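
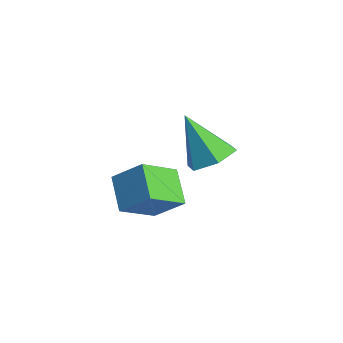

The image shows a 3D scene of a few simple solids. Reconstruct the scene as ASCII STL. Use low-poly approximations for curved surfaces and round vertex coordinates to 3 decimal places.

solid 
facet normal -0.824 0.320 0.467
outer loop
vertex -1.216 0.334 -1.184
vertex -1.249 1.568 -2.087
vertex -1.918 -0.282 -2.0
endloop
endfacet
facet normal 0.022 -0.807 0.590
outer loop
vertex -0.871 -0.688 -2.593
vertex -1.216 0.334 -1.184
vertex -1.918 -0.282 -2.0
endloop
endfacet
facet normal -0.824 0.320 0.467
outer loop
vertex -1.918 -0.282 -2.0
vertex -1.249 1.568 -2.087
vertex -1.951 0.952 -2.903
endloop
endfacet
facet normal -0.566 -0.497 -0.658
outer loop
vertex -1.951 0.952 -2.903
vertex -0.871 -0.688 -2.593
vertex -1.918 -0.282 -2.0
endloop
endfacet
facet normal 0.566 0.497 0.658
outer loop
vertex -1.216 0.334 -1.184
vertex -0.202 1.162 -2.68
vertex -1.249 1.568 -2.087
endloop
endfacet
facet normal 0.022 -0.807 0.590
outer loop
vertex -0.169 -0.072 -1.777
vertex -1.216 0.334 -1.184
vertex -0.871 -0.688 -2.593
endloop
endfacet
facet normal 0.566 0.497 0.658
outer loop
vertex -0.169 -0.072 -1.777
vertex -0.202 1.162 -2.68
vertex -1.216 0.334 -1.184
endloop
endfacet
facet normal -0.022 0.807 -0.590
outer loop
vertex -1.249 1.568 -2.087
vertex -0.202 1.162 -2.68
vertex -1.951 0.952 -2.903
endloop
endfacet
facet normal -0.566 -0.497 -0.658
outer loop
vertex -0.904 0.546 -3.496
vertex -0.871 -0.688 -2.593
vertex -1.951 0.952 -2.903
endloop
endfacet
facet normal -0.022 0.807 -0.590
outer loop
vertex -1.951 0.952 -2.903
vertex -0.202 1.162 -2.68
vertex -0.904 0.546 -3.496
endloop
endfacet
facet normal 0.824 -0.320 -0.467
outer loop
vertex -0.904 0.546 -3.496
vertex -0.169 -0.072 -1.777
vertex -0.871 -0.688 -2.593
endloop
endfacet
facet normal 0.824 -0.320 -0.467
outer loop
vertex -0.202 1.162 -2.68
vertex -0.169 -0.072 -1.777
vertex -0.904 0.546 -3.496
endloop
endfacet
facet normal 0.547 0.183 -0.817
outer loop
vertex -1.395 3.18 -2.69
vertex -2.116 3.458 -3.111
vertex -1.625 4.028 -2.654
endloop
endfacet
facet normal 0.525 0.106 0.845
outer loop
vertex -1.395 3.18 -2.69
vertex -1.625 4.028 -2.654
vertex -3.124 3.122 -1.609
endloop
endfacet
facet normal 0.548 0.183 -0.817
outer loop
vertex -1.625 4.028 -2.654
vertex -2.116 3.458 -3.111
vertex -2.346 4.307 -3.075
endloop
endfacet
facet normal -0.051 0.790 0.611
outer loop
vertex -1.625 4.028 -2.654
vertex -2.346 4.307 -3.075
vertex -3.124 3.122 -1.609
endloop
endfacet
facet normal 0.548 0.183 -0.817
outer loop
vertex -2.346 4.307 -3.075
vertex -2.116 3.458 -3.111
vertex -2.837 3.737 -3.532
endloop
endfacet
facet normal -0.786 0.614 0.079
outer loop
vertex -2.346 4.307 -3.075
vertex -2.837 3.737 -3.532
vertex -3.124 3.122 -1.609
endloop
endfacet
facet normal 0.548 0.183 -0.817
outer loop
vertex -2.837 3.737 -3.532
vertex -2.116 3.458 -3.111
vertex -2.607 2.888 -3.568
endloop
endfacet
facet normal -0.944 -0.246 -0.220
outer loop
vertex -2.837 3.737 -3.532
vertex -2.607 2.888 -3.568
vertex -3.124 3.122 -1.609
endloop
endfacet
facet normal 0.547 0.183 -0.817
outer loop
vertex -2.607 2.888 -3.568
vertex -2.116 3.458 -3.111
vertex -1.886 2.61 -3.147
endloop
endfacet
facet normal -0.367 -0.930 0.014
outer loop
vertex -2.607 2.888 -3.568
vertex -1.886 2.61 -3.147
vertex -3.124 3.122 -1.609
endloop
endfacet
facet normal 0.547 0.183 -0.817
outer loop
vertex -1.886 2.61 -3.147
vertex -2.116 3.458 -3.111
vertex -1.395 3.18 -2.69
endloop
endfacet
facet normal 0.367 -0.753 0.546
outer loop
vertex -1.886 2.61 -3.147
vertex -1.395 3.18 -2.69
vertex -3.124 3.122 -1.609
endloop
endfacet

endsolid


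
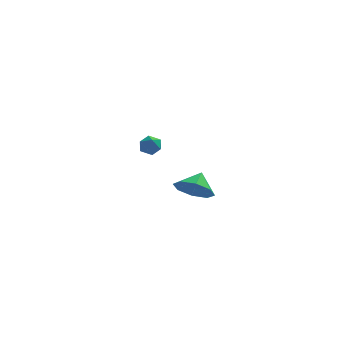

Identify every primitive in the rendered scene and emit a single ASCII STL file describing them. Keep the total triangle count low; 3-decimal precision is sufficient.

solid 
facet normal -0.291 0.903 -0.317
outer loop
vertex -2.966 3.833 -4.076
vertex -3.33 3.895 -3.565
vertex -2.731 4.093 -3.551
endloop
endfacet
facet normal 0.370 0.756 -0.540
outer loop
vertex -2.966 3.833 -4.076
vertex -2.731 4.093 -3.551
vertex -2.383 3.685 -3.884
endloop
endfacet
facet normal 0.345 0.156 -0.926
outer loop
vertex -2.966 3.833 -4.076
vertex -2.383 3.685 -3.884
vertex -2.767 3.235 -4.103
endloop
endfacet
facet normal -0.332 -0.068 -0.941
outer loop
vertex -2.966 3.833 -4.076
vertex -2.767 3.235 -4.103
vertex -3.352 3.365 -3.906
endloop
endfacet
facet normal -0.726 0.393 -0.565
outer loop
vertex -2.966 3.833 -4.076
vertex -3.352 3.365 -3.906
vertex -3.33 3.895 -3.565
endloop
endfacet
facet normal 0.775 0.631 0.036
outer loop
vertex -2.383 3.685 -3.884
vertex -2.731 4.093 -3.551
vertex -2.388 3.655 -3.254
endloop
endfacet
facet normal -0.296 0.869 0.396
outer loop
vertex -2.731 4.093 -3.551
vertex -3.33 3.895 -3.565
vertex -2.973 3.785 -3.057
endloop
endfacet
facet normal -0.999 0.045 -0.006
outer loop
vertex -3.33 3.895 -3.565
vertex -3.352 3.365 -3.906
vertex -3.357 3.335 -3.276
endloop
endfacet
facet normal -0.363 -0.701 -0.614
outer loop
vertex -3.352 3.365 -3.906
vertex -2.767 3.235 -4.103
vertex -3.009 2.927 -3.609
endloop
endfacet
facet normal 0.733 -0.339 -0.589
outer loop
vertex -2.767 3.235 -4.103
vertex -2.383 3.685 -3.884
vertex -2.41 3.125 -3.595
endloop
endfacet
facet normal 0.332 0.068 0.941
outer loop
vertex -2.774 3.187 -3.084
vertex -2.388 3.655 -3.254
vertex -2.973 3.785 -3.057
endloop
endfacet
facet normal -0.345 -0.156 0.926
outer loop
vertex -2.774 3.187 -3.084
vertex -2.973 3.785 -3.057
vertex -3.357 3.335 -3.276
endloop
endfacet
facet normal -0.370 -0.756 0.540
outer loop
vertex -2.774 3.187 -3.084
vertex -3.357 3.335 -3.276
vertex -3.009 2.927 -3.609
endloop
endfacet
facet normal 0.291 -0.903 0.317
outer loop
vertex -2.774 3.187 -3.084
vertex -3.009 2.927 -3.609
vertex -2.41 3.125 -3.595
endloop
endfacet
facet normal 0.726 -0.393 0.565
outer loop
vertex -2.774 3.187 -3.084
vertex -2.41 3.125 -3.595
vertex -2.388 3.655 -3.254
endloop
endfacet
facet normal 0.363 0.701 0.614
outer loop
vertex -2.973 3.785 -3.057
vertex -2.388 3.655 -3.254
vertex -2.731 4.093 -3.551
endloop
endfacet
facet normal -0.733 0.339 0.589
outer loop
vertex -3.357 3.335 -3.276
vertex -2.973 3.785 -3.057
vertex -3.33 3.895 -3.565
endloop
endfacet
facet normal -0.775 -0.631 -0.036
outer loop
vertex -3.009 2.927 -3.609
vertex -3.357 3.335 -3.276
vertex -3.352 3.365 -3.906
endloop
endfacet
facet normal 0.296 -0.869 -0.396
outer loop
vertex -2.41 3.125 -3.595
vertex -3.009 2.927 -3.609
vertex -2.767 3.235 -4.103
endloop
endfacet
facet normal 0.999 -0.045 0.006
outer loop
vertex -2.388 3.655 -3.254
vertex -2.41 3.125 -3.595
vertex -2.383 3.685 -3.884
endloop
endfacet
facet normal -0.284 -0.697 -0.659
outer loop
vertex 0.216 -3.468 -3.323
vertex -0.528 -2.897 -3.606
vertex 0.404 -3.011 -3.887
endloop
endfacet
facet normal 0.897 0.146 0.417
outer loop
vertex 0.216 -3.468 -3.323
vertex 0.404 -3.011 -3.887
vertex -0.212 -2.123 -2.874
endloop
endfacet
facet normal -0.284 -0.696 -0.659
outer loop
vertex 0.404 -3.011 -3.887
vertex -0.528 -2.897 -3.606
vertex 0.046 -2.487 -4.286
endloop
endfacet
facet normal 0.824 0.566 0.005
outer loop
vertex 0.404 -3.011 -3.887
vertex 0.046 -2.487 -4.286
vertex -0.212 -2.123 -2.874
endloop
endfacet
facet normal -0.284 -0.696 -0.659
outer loop
vertex 0.046 -2.487 -4.286
vertex -0.528 -2.897 -3.606
vertex -0.648 -2.203 -4.287
endloop
endfacet
facet normal 0.374 0.912 -0.167
outer loop
vertex 0.046 -2.487 -4.286
vertex -0.648 -2.203 -4.287
vertex -0.212 -2.123 -2.874
endloop
endfacet
facet normal -0.284 -0.696 -0.659
outer loop
vertex -0.648 -2.203 -4.287
vertex -0.528 -2.897 -3.606
vertex -1.272 -2.325 -3.889
endloop
endfacet
facet normal -0.190 0.982 0.003
outer loop
vertex -0.648 -2.203 -4.287
vertex -1.272 -2.325 -3.889
vertex -0.212 -2.123 -2.874
endloop
endfacet
facet normal -0.285 -0.697 -0.658
outer loop
vertex -1.272 -2.325 -3.889
vertex -0.528 -2.897 -3.606
vertex -1.46 -2.782 -3.324
endloop
endfacet
facet normal -0.537 0.734 0.415
outer loop
vertex -1.272 -2.325 -3.889
vertex -1.46 -2.782 -3.324
vertex -0.212 -2.123 -2.874
endloop
endfacet
facet normal -0.285 -0.696 -0.659
outer loop
vertex -1.46 -2.782 -3.324
vertex -0.528 -2.897 -3.606
vertex -1.102 -3.306 -2.925
endloop
endfacet
facet normal -0.464 0.314 0.828
outer loop
vertex -1.46 -2.782 -3.324
vertex -1.102 -3.306 -2.925
vertex -0.212 -2.123 -2.874
endloop
endfacet
facet normal -0.284 -0.697 -0.658
outer loop
vertex -1.102 -3.306 -2.925
vertex -0.528 -2.897 -3.606
vertex -0.407 -3.59 -2.924
endloop
endfacet
facet normal -0.015 -0.032 0.999
outer loop
vertex -1.102 -3.306 -2.925
vertex -0.407 -3.59 -2.924
vertex -0.212 -2.123 -2.874
endloop
endfacet
facet normal -0.285 -0.697 -0.658
outer loop
vertex -0.407 -3.59 -2.924
vertex -0.528 -2.897 -3.606
vertex 0.216 -3.468 -3.323
endloop
endfacet
facet normal 0.551 -0.101 0.829
outer loop
vertex -0.407 -3.59 -2.924
vertex 0.216 -3.468 -3.323
vertex -0.212 -2.123 -2.874
endloop
endfacet

endsolid


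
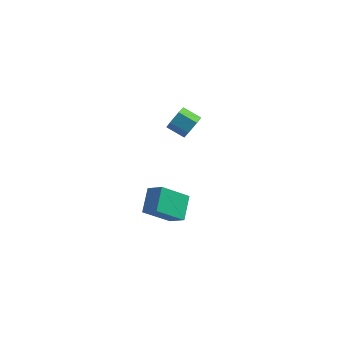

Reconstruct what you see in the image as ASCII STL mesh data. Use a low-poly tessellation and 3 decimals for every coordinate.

solid 
facet normal -0.798 0.272 -0.538
outer loop
vertex -0.125 -3.644 -2.769
vertex 1.101 -2.609 -4.063
vertex 0.038 -4.99 -3.692
endloop
endfacet
facet normal -0.595 -0.502 0.628
outer loop
vertex 0.979 -5.311 -3.057
vertex -0.125 -3.644 -2.769
vertex 0.038 -4.99 -3.692
endloop
endfacet
facet normal -0.798 0.272 -0.538
outer loop
vertex 0.038 -4.99 -3.692
vertex 1.101 -2.609 -4.063
vertex 1.263 -3.955 -4.985
endloop
endfacet
facet normal 0.100 -0.821 -0.563
outer loop
vertex 1.263 -3.955 -4.985
vertex 0.979 -5.311 -3.057
vertex 0.038 -4.99 -3.692
endloop
endfacet
facet normal -0.099 0.821 0.562
outer loop
vertex -0.125 -3.644 -2.769
vertex 2.042 -2.93 -3.428
vertex 1.101 -2.609 -4.063
endloop
endfacet
facet normal -0.594 -0.502 0.629
outer loop
vertex 0.817 -3.965 -2.135
vertex -0.125 -3.644 -2.769
vertex 0.979 -5.311 -3.057
endloop
endfacet
facet normal -0.099 0.821 0.563
outer loop
vertex 0.817 -3.965 -2.135
vertex 2.042 -2.93 -3.428
vertex -0.125 -3.644 -2.769
endloop
endfacet
facet normal 0.595 0.502 -0.628
outer loop
vertex 1.101 -2.609 -4.063
vertex 2.042 -2.93 -3.428
vertex 1.263 -3.955 -4.985
endloop
endfacet
facet normal 0.099 -0.821 -0.563
outer loop
vertex 2.205 -4.276 -4.351
vertex 0.979 -5.311 -3.057
vertex 1.263 -3.955 -4.985
endloop
endfacet
facet normal 0.594 0.503 -0.628
outer loop
vertex 1.263 -3.955 -4.985
vertex 2.042 -2.93 -3.428
vertex 2.205 -4.276 -4.351
endloop
endfacet
facet normal 0.798 -0.272 0.538
outer loop
vertex 2.205 -4.276 -4.351
vertex 0.817 -3.965 -2.135
vertex 0.979 -5.311 -3.057
endloop
endfacet
facet normal 0.798 -0.272 0.538
outer loop
vertex 2.042 -2.93 -3.428
vertex 0.817 -3.965 -2.135
vertex 2.205 -4.276 -4.351
endloop
endfacet
facet normal 0.896 -0.088 -0.436
outer loop
vertex 0.511 2.896 -1.905
vertex 0.184 3.185 -2.635
vertex 0.512 3.73 -2.071
endloop
endfacet
facet normal 0.445 0.174 0.879
outer loop
vertex 0.511 2.896 -1.905
vertex 0.512 3.73 -2.071
vertex -0.617 3.007 -1.356
endloop
endfacet
facet normal 0.445 0.173 0.878
outer loop
vertex -0.617 3.007 -1.356
vertex 0.512 3.73 -2.071
vertex -0.616 3.84 -1.521
endloop
endfacet
facet normal -0.896 0.087 0.436
outer loop
vertex -0.617 3.007 -1.356
vertex -0.616 3.84 -1.521
vertex -0.944 3.295 -2.085
endloop
endfacet
facet normal 0.896 -0.087 -0.436
outer loop
vertex 0.512 3.73 -2.071
vertex 0.184 3.185 -2.635
vertex 0.185 4.019 -2.8
endloop
endfacet
facet normal 0.223 0.936 0.271
outer loop
vertex 0.512 3.73 -2.071
vertex 0.185 4.019 -2.8
vertex -0.616 3.84 -1.521
endloop
endfacet
facet normal 0.223 0.936 0.271
outer loop
vertex -0.616 3.84 -1.521
vertex 0.185 4.019 -2.8
vertex -0.943 4.129 -2.251
endloop
endfacet
facet normal -0.896 0.088 0.436
outer loop
vertex -0.616 3.84 -1.521
vertex -0.943 4.129 -2.251
vertex -0.944 3.295 -2.085
endloop
endfacet
facet normal 0.896 -0.087 -0.436
outer loop
vertex 0.185 4.019 -2.8
vertex 0.184 3.185 -2.635
vertex -0.143 3.473 -3.364
endloop
endfacet
facet normal -0.222 0.762 -0.609
outer loop
vertex 0.185 4.019 -2.8
vertex -0.143 3.473 -3.364
vertex -0.943 4.129 -2.251
endloop
endfacet
facet normal -0.221 0.762 -0.608
outer loop
vertex -0.943 4.129 -2.251
vertex -0.143 3.473 -3.364
vertex -1.271 3.584 -2.815
endloop
endfacet
facet normal -0.896 0.088 0.436
outer loop
vertex -0.943 4.129 -2.251
vertex -1.271 3.584 -2.815
vertex -0.944 3.295 -2.085
endloop
endfacet
facet normal 0.896 -0.087 -0.436
outer loop
vertex -0.143 3.473 -3.364
vertex 0.184 3.185 -2.635
vertex -0.144 2.64 -3.199
endloop
endfacet
facet normal -0.445 -0.174 -0.879
outer loop
vertex -0.143 3.473 -3.364
vertex -0.144 2.64 -3.199
vertex -1.271 3.584 -2.815
endloop
endfacet
facet normal -0.445 -0.174 -0.878
outer loop
vertex -1.271 3.584 -2.815
vertex -0.144 2.64 -3.199
vertex -1.272 2.75 -2.649
endloop
endfacet
facet normal -0.896 0.088 0.436
outer loop
vertex -1.271 3.584 -2.815
vertex -1.272 2.75 -2.649
vertex -0.944 3.295 -2.085
endloop
endfacet
facet normal 0.896 -0.088 -0.436
outer loop
vertex -0.144 2.64 -3.199
vertex 0.184 3.185 -2.635
vertex 0.183 2.351 -2.469
endloop
endfacet
facet normal -0.223 -0.936 -0.271
outer loop
vertex -0.144 2.64 -3.199
vertex 0.183 2.351 -2.469
vertex -1.272 2.75 -2.649
endloop
endfacet
facet normal -0.223 -0.936 -0.271
outer loop
vertex -1.272 2.75 -2.649
vertex 0.183 2.351 -2.469
vertex -0.945 2.461 -1.92
endloop
endfacet
facet normal -0.896 0.087 0.436
outer loop
vertex -1.272 2.75 -2.649
vertex -0.945 2.461 -1.92
vertex -0.944 3.295 -2.085
endloop
endfacet
facet normal 0.896 -0.088 -0.436
outer loop
vertex 0.183 2.351 -2.469
vertex 0.184 3.185 -2.635
vertex 0.511 2.896 -1.905
endloop
endfacet
facet normal 0.222 -0.762 0.608
outer loop
vertex 0.183 2.351 -2.469
vertex 0.511 2.896 -1.905
vertex -0.945 2.461 -1.92
endloop
endfacet
facet normal 0.221 -0.762 0.609
outer loop
vertex -0.945 2.461 -1.92
vertex 0.511 2.896 -1.905
vertex -0.617 3.007 -1.356
endloop
endfacet
facet normal -0.896 0.087 0.436
outer loop
vertex -0.945 2.461 -1.92
vertex -0.617 3.007 -1.356
vertex -0.944 3.295 -2.085
endloop
endfacet

endsolid


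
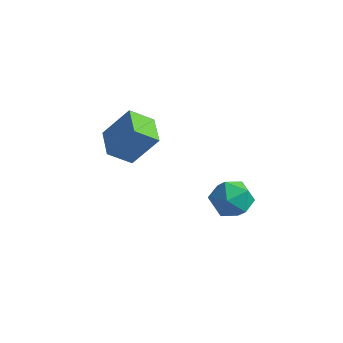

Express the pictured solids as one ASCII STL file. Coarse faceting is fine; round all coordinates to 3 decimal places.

solid 
facet normal -0.535 -0.598 0.597
outer loop
vertex 0.35 0.467 0.945
vertex -0.442 1.35 1.12
vertex -0.414 0.008 -0.199
endloop
endfacet
facet normal 0.661 -0.736 -0.146
outer loop
vertex 0.142 0.63 -0.82
vertex 0.35 0.467 0.945
vertex -0.414 0.008 -0.199
endloop
endfacet
facet normal -0.535 -0.598 0.597
outer loop
vertex -0.414 0.008 -0.199
vertex -0.442 1.35 1.12
vertex -1.207 0.892 -0.024
endloop
endfacet
facet normal -0.527 -0.317 -0.789
outer loop
vertex -1.207 0.892 -0.024
vertex 0.142 0.63 -0.82
vertex -0.414 0.008 -0.199
endloop
endfacet
facet normal 0.527 0.316 0.789
outer loop
vertex 0.35 0.467 0.945
vertex 0.114 1.972 0.499
vertex -0.442 1.35 1.12
endloop
endfacet
facet normal 0.660 -0.737 -0.146
outer loop
vertex 0.907 1.088 0.324
vertex 0.35 0.467 0.945
vertex 0.142 0.63 -0.82
endloop
endfacet
facet normal 0.527 0.316 0.789
outer loop
vertex 0.907 1.088 0.324
vertex 0.114 1.972 0.499
vertex 0.35 0.467 0.945
endloop
endfacet
facet normal -0.660 0.737 0.147
outer loop
vertex -0.442 1.35 1.12
vertex 0.114 1.972 0.499
vertex -1.207 0.892 -0.024
endloop
endfacet
facet normal -0.527 -0.316 -0.789
outer loop
vertex -0.65 1.513 -0.645
vertex 0.142 0.63 -0.82
vertex -1.207 0.892 -0.024
endloop
endfacet
facet normal -0.660 0.737 0.145
outer loop
vertex -1.207 0.892 -0.024
vertex 0.114 1.972 0.499
vertex -0.65 1.513 -0.645
endloop
endfacet
facet normal 0.535 0.598 -0.597
outer loop
vertex -0.65 1.513 -0.645
vertex 0.907 1.088 0.324
vertex 0.142 0.63 -0.82
endloop
endfacet
facet normal 0.535 0.598 -0.597
outer loop
vertex 0.114 1.972 0.499
vertex 0.907 1.088 0.324
vertex -0.65 1.513 -0.645
endloop
endfacet
facet normal -0.507 0.860 0.060
outer loop
vertex 1.987 4.176 -4.102
vertex 1.457 3.822 -3.505
vertex 2.184 4.233 -3.253
endloop
endfacet
facet normal 0.177 0.978 -0.107
outer loop
vertex 1.987 4.176 -4.102
vertex 2.184 4.233 -3.253
vertex 2.81 4.056 -3.836
endloop
endfacet
facet normal 0.321 0.626 -0.711
outer loop
vertex 1.987 4.176 -4.102
vertex 2.81 4.056 -3.836
vertex 2.468 3.536 -4.448
endloop
endfacet
facet normal -0.274 0.290 -0.917
outer loop
vertex 1.987 4.176 -4.102
vertex 2.468 3.536 -4.448
vertex 1.632 3.392 -4.244
endloop
endfacet
facet normal -0.786 0.435 -0.439
outer loop
vertex 1.987 4.176 -4.102
vertex 1.632 3.392 -4.244
vertex 1.457 3.822 -3.505
endloop
endfacet
facet normal 0.582 0.701 0.412
outer loop
vertex 2.81 4.056 -3.836
vertex 2.184 4.233 -3.253
vertex 2.788 3.628 -3.076
endloop
endfacet
facet normal -0.524 0.509 0.682
outer loop
vertex 2.184 4.233 -3.253
vertex 1.457 3.822 -3.505
vertex 1.952 3.484 -2.872
endloop
endfacet
facet normal -0.976 -0.177 -0.128
outer loop
vertex 1.457 3.822 -3.505
vertex 1.632 3.392 -4.244
vertex 1.61 2.964 -3.484
endloop
endfacet
facet normal -0.149 -0.411 -0.899
outer loop
vertex 1.632 3.392 -4.244
vertex 2.468 3.536 -4.448
vertex 2.236 2.787 -4.067
endloop
endfacet
facet normal 0.814 0.131 -0.566
outer loop
vertex 2.468 3.536 -4.448
vertex 2.81 4.056 -3.836
vertex 2.963 3.198 -3.815
endloop
endfacet
facet normal 0.274 -0.290 0.917
outer loop
vertex 2.433 2.844 -3.218
vertex 2.788 3.628 -3.076
vertex 1.952 3.484 -2.872
endloop
endfacet
facet normal -0.321 -0.626 0.711
outer loop
vertex 2.433 2.844 -3.218
vertex 1.952 3.484 -2.872
vertex 1.61 2.964 -3.484
endloop
endfacet
facet normal -0.177 -0.978 0.107
outer loop
vertex 2.433 2.844 -3.218
vertex 1.61 2.964 -3.484
vertex 2.236 2.787 -4.067
endloop
endfacet
facet normal 0.507 -0.860 -0.060
outer loop
vertex 2.433 2.844 -3.218
vertex 2.236 2.787 -4.067
vertex 2.963 3.198 -3.815
endloop
endfacet
facet normal 0.786 -0.435 0.439
outer loop
vertex 2.433 2.844 -3.218
vertex 2.963 3.198 -3.815
vertex 2.788 3.628 -3.076
endloop
endfacet
facet normal 0.149 0.411 0.899
outer loop
vertex 1.952 3.484 -2.872
vertex 2.788 3.628 -3.076
vertex 2.184 4.233 -3.253
endloop
endfacet
facet normal -0.814 -0.131 0.566
outer loop
vertex 1.61 2.964 -3.484
vertex 1.952 3.484 -2.872
vertex 1.457 3.822 -3.505
endloop
endfacet
facet normal -0.582 -0.701 -0.412
outer loop
vertex 2.236 2.787 -4.067
vertex 1.61 2.964 -3.484
vertex 1.632 3.392 -4.244
endloop
endfacet
facet normal 0.524 -0.509 -0.682
outer loop
vertex 2.963 3.198 -3.815
vertex 2.236 2.787 -4.067
vertex 2.468 3.536 -4.448
endloop
endfacet
facet normal 0.976 0.177 0.128
outer loop
vertex 2.788 3.628 -3.076
vertex 2.963 3.198 -3.815
vertex 2.81 4.056 -3.836
endloop
endfacet

endsolid


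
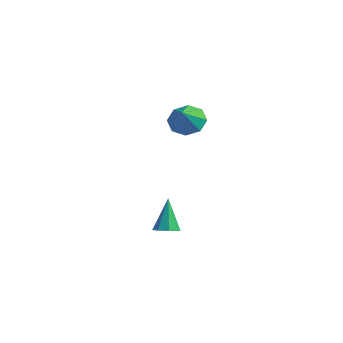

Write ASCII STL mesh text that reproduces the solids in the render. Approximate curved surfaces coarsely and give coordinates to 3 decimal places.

solid 
facet normal 0.281 -0.401 -0.872
outer loop
vertex 2.519 -1.464 -2.855
vertex 2.172 -1.179 -3.098
vertex 2.662 -1.118 -2.968
endloop
endfacet
facet normal 0.756 -0.101 0.647
outer loop
vertex 2.519 -1.464 -2.855
vertex 2.662 -1.118 -2.968
vertex 1.768 -0.601 -1.842
endloop
endfacet
facet normal 0.281 -0.402 -0.871
outer loop
vertex 2.662 -1.118 -2.968
vertex 2.172 -1.179 -3.098
vertex 2.518 -0.809 -3.157
endloop
endfacet
facet normal 0.754 0.561 0.342
outer loop
vertex 2.662 -1.118 -2.968
vertex 2.518 -0.809 -3.157
vertex 1.768 -0.601 -1.842
endloop
endfacet
facet normal 0.280 -0.401 -0.872
outer loop
vertex 2.518 -0.809 -3.157
vertex 2.172 -1.179 -3.098
vertex 2.172 -0.716 -3.311
endloop
endfacet
facet normal 0.261 0.965 -0.004
outer loop
vertex 2.518 -0.809 -3.157
vertex 2.172 -0.716 -3.311
vertex 1.768 -0.601 -1.842
endloop
endfacet
facet normal 0.280 -0.401 -0.872
outer loop
vertex 2.172 -0.716 -3.311
vertex 2.172 -1.179 -3.098
vertex 1.826 -0.894 -3.34
endloop
endfacet
facet normal -0.437 0.880 -0.189
outer loop
vertex 2.172 -0.716 -3.311
vertex 1.826 -0.894 -3.34
vertex 1.768 -0.601 -1.842
endloop
endfacet
facet normal 0.281 -0.400 -0.873
outer loop
vertex 1.826 -0.894 -3.34
vertex 2.172 -1.179 -3.098
vertex 1.683 -1.239 -3.228
endloop
endfacet
facet normal -0.930 0.352 -0.105
outer loop
vertex 1.826 -0.894 -3.34
vertex 1.683 -1.239 -3.228
vertex 1.768 -0.601 -1.842
endloop
endfacet
facet normal 0.281 -0.401 -0.872
outer loop
vertex 1.683 -1.239 -3.228
vertex 2.172 -1.179 -3.098
vertex 1.827 -1.549 -3.039
endloop
endfacet
facet normal -0.930 -0.310 0.200
outer loop
vertex 1.683 -1.239 -3.228
vertex 1.827 -1.549 -3.039
vertex 1.768 -0.601 -1.842
endloop
endfacet
facet normal 0.282 -0.402 -0.871
outer loop
vertex 1.827 -1.549 -3.039
vertex 2.172 -1.179 -3.098
vertex 2.173 -1.642 -2.884
endloop
endfacet
facet normal -0.437 -0.716 0.545
outer loop
vertex 1.827 -1.549 -3.039
vertex 2.173 -1.642 -2.884
vertex 1.768 -0.601 -1.842
endloop
endfacet
facet normal 0.280 -0.402 -0.872
outer loop
vertex 2.173 -1.642 -2.884
vertex 2.172 -1.179 -3.098
vertex 2.519 -1.464 -2.855
endloop
endfacet
facet normal 0.263 -0.630 0.731
outer loop
vertex 2.173 -1.642 -2.884
vertex 2.519 -1.464 -2.855
vertex 1.768 -0.601 -1.842
endloop
endfacet
facet normal -0.287 0.633 -0.719
outer loop
vertex -0.484 4.386 -0.46
vertex -1.167 3.995 -0.532
vertex -0.915 4.604 -0.096
endloop
endfacet
facet normal 0.692 0.218 0.689
outer loop
vertex -0.484 4.386 -0.46
vertex -0.915 4.604 -0.096
vertex -0.853 3.305 0.252
endloop
endfacet
facet normal -0.286 0.633 -0.719
outer loop
vertex -0.915 4.604 -0.096
vertex -1.167 3.995 -0.532
vertex -1.494 4.465 0.012
endloop
endfacet
facet normal 0.116 0.262 0.958
outer loop
vertex -0.915 4.604 -0.096
vertex -1.494 4.465 0.012
vertex -0.853 3.305 0.252
endloop
endfacet
facet normal -0.288 0.632 -0.719
outer loop
vertex -1.494 4.465 0.012
vertex -1.167 3.995 -0.532
vertex -1.88 4.05 -0.198
endloop
endfacet
facet normal -0.433 -0.053 0.900
outer loop
vertex -1.494 4.465 0.012
vertex -1.88 4.05 -0.198
vertex -0.853 3.305 0.252
endloop
endfacet
facet normal -0.288 0.633 -0.719
outer loop
vertex -1.88 4.05 -0.198
vertex -1.167 3.995 -0.532
vertex -1.849 3.603 -0.604
endloop
endfacet
facet normal -0.635 -0.543 0.550
outer loop
vertex -1.88 4.05 -0.198
vertex -1.849 3.603 -0.604
vertex -0.853 3.305 0.252
endloop
endfacet
facet normal -0.288 0.633 -0.718
outer loop
vertex -1.849 3.603 -0.604
vertex -1.167 3.995 -0.532
vertex -1.418 3.386 -0.968
endloop
endfacet
facet normal -0.371 -0.922 0.111
outer loop
vertex -1.849 3.603 -0.604
vertex -1.418 3.386 -0.968
vertex -0.853 3.305 0.252
endloop
endfacet
facet normal -0.287 0.633 -0.719
outer loop
vertex -1.418 3.386 -0.968
vertex -1.167 3.995 -0.532
vertex -0.84 3.525 -1.076
endloop
endfacet
facet normal 0.203 -0.966 -0.158
outer loop
vertex -1.418 3.386 -0.968
vertex -0.84 3.525 -1.076
vertex -0.853 3.305 0.252
endloop
endfacet
facet normal -0.287 0.633 -0.719
outer loop
vertex -0.84 3.525 -1.076
vertex -1.167 3.995 -0.532
vertex -0.453 3.939 -0.866
endloop
endfacet
facet normal 0.752 -0.652 -0.101
outer loop
vertex -0.84 3.525 -1.076
vertex -0.453 3.939 -0.866
vertex -0.853 3.305 0.252
endloop
endfacet
facet normal -0.287 0.633 -0.719
outer loop
vertex -0.453 3.939 -0.866
vertex -1.167 3.995 -0.532
vertex -0.484 4.386 -0.46
endloop
endfacet
facet normal 0.955 -0.161 0.250
outer loop
vertex -0.453 3.939 -0.866
vertex -0.484 4.386 -0.46
vertex -0.853 3.305 0.252
endloop
endfacet

endsolid


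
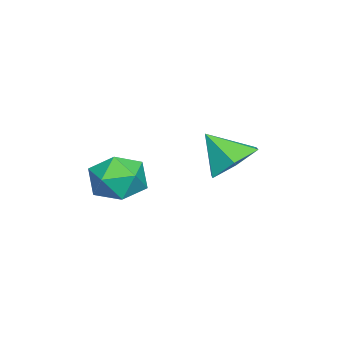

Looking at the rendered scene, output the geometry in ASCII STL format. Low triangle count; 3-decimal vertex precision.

solid 
facet normal 0.066 0.668 -0.741
outer loop
vertex -2.678 2.759 3.411
vertex -3.545 2.494 3.095
vertex -3.465 3.201 3.739
endloop
endfacet
facet normal 0.452 0.152 0.879
outer loop
vertex -2.678 2.759 3.411
vertex -3.465 3.201 3.739
vertex -3.635 1.586 4.105
endloop
endfacet
facet normal 0.066 0.668 -0.741
outer loop
vertex -3.465 3.201 3.739
vertex -3.545 2.494 3.095
vertex -4.331 2.936 3.423
endloop
endfacet
facet normal -0.397 0.242 0.885
outer loop
vertex -3.465 3.201 3.739
vertex -4.331 2.936 3.423
vertex -3.635 1.586 4.105
endloop
endfacet
facet normal 0.065 0.667 -0.742
outer loop
vertex -4.331 2.936 3.423
vertex -3.545 2.494 3.095
vertex -4.412 2.228 2.78
endloop
endfacet
facet normal -0.883 -0.256 0.394
outer loop
vertex -4.331 2.936 3.423
vertex -4.412 2.228 2.78
vertex -3.635 1.586 4.105
endloop
endfacet
facet normal 0.065 0.667 -0.742
outer loop
vertex -4.412 2.228 2.78
vertex -3.545 2.494 3.095
vertex -3.626 1.786 2.452
endloop
endfacet
facet normal -0.520 -0.847 -0.105
outer loop
vertex -4.412 2.228 2.78
vertex -3.626 1.786 2.452
vertex -3.635 1.586 4.105
endloop
endfacet
facet normal 0.067 0.667 -0.742
outer loop
vertex -3.626 1.786 2.452
vertex -3.545 2.494 3.095
vertex -2.759 2.051 2.768
endloop
endfacet
facet normal 0.327 -0.938 -0.112
outer loop
vertex -3.626 1.786 2.452
vertex -2.759 2.051 2.768
vertex -3.635 1.586 4.105
endloop
endfacet
facet normal 0.067 0.667 -0.742
outer loop
vertex -2.759 2.051 2.768
vertex -3.545 2.494 3.095
vertex -2.678 2.759 3.411
endloop
endfacet
facet normal 0.814 -0.439 0.381
outer loop
vertex -2.759 2.051 2.768
vertex -2.678 2.759 3.411
vertex -3.635 1.586 4.105
endloop
endfacet
facet normal -0.661 0.749 -0.047
outer loop
vertex -0.646 0.771 3.168
vertex -1.341 0.161 3.213
vertex -0.989 0.52 3.99
endloop
endfacet
facet normal -0.057 0.961 0.270
outer loop
vertex -0.646 0.771 3.168
vertex -0.989 0.52 3.99
vertex -0.075 0.606 3.877
endloop
endfacet
facet normal 0.481 0.856 -0.188
outer loop
vertex -0.646 0.771 3.168
vertex -0.075 0.606 3.877
vertex 0.139 0.3 3.03
endloop
endfacet
facet normal 0.209 0.579 -0.788
outer loop
vertex -0.646 0.771 3.168
vertex 0.139 0.3 3.03
vertex -0.644 0.025 2.62
endloop
endfacet
facet normal -0.496 0.513 -0.701
outer loop
vertex -0.646 0.771 3.168
vertex -0.644 0.025 2.62
vertex -1.341 0.161 3.213
endloop
endfacet
facet normal 0.052 0.544 0.838
outer loop
vertex -0.075 0.606 3.877
vertex -0.989 0.52 3.99
vertex -0.416 -0.105 4.36
endloop
endfacet
facet normal -0.924 0.201 0.326
outer loop
vertex -0.989 0.52 3.99
vertex -1.341 0.161 3.213
vertex -1.199 -0.38 3.95
endloop
endfacet
facet normal -0.658 -0.181 -0.731
outer loop
vertex -1.341 0.161 3.213
vertex -0.644 0.025 2.62
vertex -0.985 -0.686 3.103
endloop
endfacet
facet normal 0.483 -0.074 -0.873
outer loop
vertex -0.644 0.025 2.62
vertex 0.139 0.3 3.03
vertex -0.071 -0.6 2.99
endloop
endfacet
facet normal 0.922 0.375 0.098
outer loop
vertex 0.139 0.3 3.03
vertex -0.075 0.606 3.877
vertex 0.281 -0.241 3.767
endloop
endfacet
facet normal -0.209 -0.579 0.788
outer loop
vertex -0.414 -0.851 3.812
vertex -0.416 -0.105 4.36
vertex -1.199 -0.38 3.95
endloop
endfacet
facet normal -0.481 -0.856 0.188
outer loop
vertex -0.414 -0.851 3.812
vertex -1.199 -0.38 3.95
vertex -0.985 -0.686 3.103
endloop
endfacet
facet normal 0.057 -0.961 -0.270
outer loop
vertex -0.414 -0.851 3.812
vertex -0.985 -0.686 3.103
vertex -0.071 -0.6 2.99
endloop
endfacet
facet normal 0.661 -0.749 0.047
outer loop
vertex -0.414 -0.851 3.812
vertex -0.071 -0.6 2.99
vertex 0.281 -0.241 3.767
endloop
endfacet
facet normal 0.496 -0.513 0.701
outer loop
vertex -0.414 -0.851 3.812
vertex 0.281 -0.241 3.767
vertex -0.416 -0.105 4.36
endloop
endfacet
facet normal -0.483 0.074 0.873
outer loop
vertex -1.199 -0.38 3.95
vertex -0.416 -0.105 4.36
vertex -0.989 0.52 3.99
endloop
endfacet
facet normal -0.922 -0.375 -0.098
outer loop
vertex -0.985 -0.686 3.103
vertex -1.199 -0.38 3.95
vertex -1.341 0.161 3.213
endloop
endfacet
facet normal -0.052 -0.544 -0.838
outer loop
vertex -0.071 -0.6 2.99
vertex -0.985 -0.686 3.103
vertex -0.644 0.025 2.62
endloop
endfacet
facet normal 0.924 -0.201 -0.326
outer loop
vertex 0.281 -0.241 3.767
vertex -0.071 -0.6 2.99
vertex 0.139 0.3 3.03
endloop
endfacet
facet normal 0.658 0.181 0.731
outer loop
vertex -0.416 -0.105 4.36
vertex 0.281 -0.241 3.767
vertex -0.075 0.606 3.877
endloop
endfacet

endsolid


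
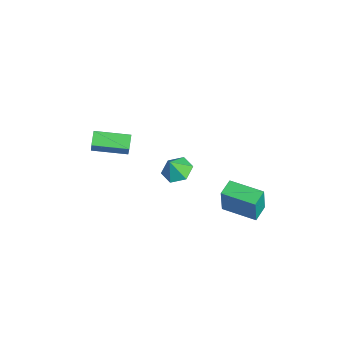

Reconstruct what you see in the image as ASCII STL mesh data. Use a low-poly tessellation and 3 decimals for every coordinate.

solid 
facet normal -0.770 0.308 0.560
outer loop
vertex -2.042 -4.423 4.805
vertex -1.433 -2.499 4.585
vertex -3.023 -4.276 3.375
endloop
endfacet
facet normal -0.299 -0.948 0.108
outer loop
vertex -2.307 -4.561 2.855
vertex -2.042 -4.423 4.805
vertex -3.023 -4.276 3.375
endloop
endfacet
facet normal -0.769 0.307 0.560
outer loop
vertex -3.023 -4.276 3.375
vertex -1.433 -2.499 4.585
vertex -2.414 -2.351 3.156
endloop
endfacet
facet normal -0.563 0.085 -0.822
outer loop
vertex -2.414 -2.351 3.156
vertex -2.307 -4.561 2.855
vertex -3.023 -4.276 3.375
endloop
endfacet
facet normal 0.563 -0.084 0.822
outer loop
vertex -2.042 -4.423 4.805
vertex -0.717 -2.784 4.065
vertex -1.433 -2.499 4.585
endloop
endfacet
facet normal -0.300 -0.948 0.108
outer loop
vertex -1.326 -4.709 4.284
vertex -2.042 -4.423 4.805
vertex -2.307 -4.561 2.855
endloop
endfacet
facet normal 0.564 -0.085 0.822
outer loop
vertex -1.326 -4.709 4.284
vertex -0.717 -2.784 4.065
vertex -2.042 -4.423 4.805
endloop
endfacet
facet normal 0.299 0.948 -0.107
outer loop
vertex -1.433 -2.499 4.585
vertex -0.717 -2.784 4.065
vertex -2.414 -2.351 3.156
endloop
endfacet
facet normal -0.564 0.085 -0.821
outer loop
vertex -1.698 -2.637 2.635
vertex -2.307 -4.561 2.855
vertex -2.414 -2.351 3.156
endloop
endfacet
facet normal 0.300 0.948 -0.108
outer loop
vertex -2.414 -2.351 3.156
vertex -0.717 -2.784 4.065
vertex -1.698 -2.637 2.635
endloop
endfacet
facet normal 0.769 -0.308 -0.560
outer loop
vertex -1.698 -2.637 2.635
vertex -1.326 -4.709 4.284
vertex -2.307 -4.561 2.855
endloop
endfacet
facet normal 0.770 -0.307 -0.560
outer loop
vertex -0.717 -2.784 4.065
vertex -1.326 -4.709 4.284
vertex -1.698 -2.637 2.635
endloop
endfacet
facet normal -0.659 -0.752 0.022
outer loop
vertex 0.534 1.983 0.149
vertex -0.288 2.708 0.325
vertex 0.303 2.135 -1.559
endloop
endfacet
facet normal 0.740 -0.654 -0.158
outer loop
vertex 1.668 3.692 -1.605
vertex 0.534 1.983 0.149
vertex 0.303 2.135 -1.559
endloop
endfacet
facet normal -0.660 -0.751 0.022
outer loop
vertex 0.303 2.135 -1.559
vertex -0.288 2.708 0.325
vertex -0.518 2.861 -1.383
endloop
endfacet
facet normal -0.134 0.088 -0.987
outer loop
vertex -0.518 2.861 -1.383
vertex 1.668 3.692 -1.605
vertex 0.303 2.135 -1.559
endloop
endfacet
facet normal 0.134 -0.088 0.987
outer loop
vertex 0.534 1.983 0.149
vertex 1.077 4.265 0.279
vertex -0.288 2.708 0.325
endloop
endfacet
facet normal 0.740 -0.654 -0.158
outer loop
vertex 1.898 3.539 0.103
vertex 0.534 1.983 0.149
vertex 1.668 3.692 -1.605
endloop
endfacet
facet normal 0.134 -0.088 0.987
outer loop
vertex 1.898 3.539 0.103
vertex 1.077 4.265 0.279
vertex 0.534 1.983 0.149
endloop
endfacet
facet normal -0.740 0.654 0.158
outer loop
vertex -0.288 2.708 0.325
vertex 1.077 4.265 0.279
vertex -0.518 2.861 -1.383
endloop
endfacet
facet normal -0.134 0.088 -0.987
outer loop
vertex 0.846 4.417 -1.429
vertex 1.668 3.692 -1.605
vertex -0.518 2.861 -1.383
endloop
endfacet
facet normal -0.740 0.654 0.158
outer loop
vertex -0.518 2.861 -1.383
vertex 1.077 4.265 0.279
vertex 0.846 4.417 -1.429
endloop
endfacet
facet normal 0.659 0.752 -0.021
outer loop
vertex 0.846 4.417 -1.429
vertex 1.898 3.539 0.103
vertex 1.668 3.692 -1.605
endloop
endfacet
facet normal 0.660 0.751 -0.022
outer loop
vertex 1.077 4.265 0.279
vertex 1.898 3.539 0.103
vertex 0.846 4.417 -1.429
endloop
endfacet
facet normal -0.188 0.402 -0.896
outer loop
vertex -2.25 -0.165 -1.102
vertex -2.921 0.398 -0.708
vertex -2.012 0.701 -0.763
endloop
endfacet
facet normal 0.885 -0.359 0.296
outer loop
vertex -2.25 -0.165 -1.102
vertex -2.012 0.701 -0.763
vertex -2.699 -0.078 0.348
endloop
endfacet
facet normal -0.188 0.403 -0.896
outer loop
vertex -2.012 0.701 -0.763
vertex -2.921 0.398 -0.708
vertex -2.682 1.264 -0.369
endloop
endfacet
facet normal 0.673 0.342 0.656
outer loop
vertex -2.012 0.701 -0.763
vertex -2.682 1.264 -0.369
vertex -2.699 -0.078 0.348
endloop
endfacet
facet normal -0.189 0.403 -0.896
outer loop
vertex -2.682 1.264 -0.369
vertex -2.921 0.398 -0.708
vertex -3.592 0.96 -0.314
endloop
endfacet
facet normal -0.104 0.470 0.877
outer loop
vertex -2.682 1.264 -0.369
vertex -3.592 0.96 -0.314
vertex -2.699 -0.078 0.348
endloop
endfacet
facet normal -0.188 0.404 -0.895
outer loop
vertex -3.592 0.96 -0.314
vertex -2.921 0.398 -0.708
vertex -3.83 0.095 -0.654
endloop
endfacet
facet normal -0.668 -0.105 0.736
outer loop
vertex -3.592 0.96 -0.314
vertex -3.83 0.095 -0.654
vertex -2.699 -0.078 0.348
endloop
endfacet
facet normal -0.188 0.403 -0.896
outer loop
vertex -3.83 0.095 -0.654
vertex -2.921 0.398 -0.708
vertex -3.16 -0.468 -1.048
endloop
endfacet
facet normal -0.456 -0.806 0.376
outer loop
vertex -3.83 0.095 -0.654
vertex -3.16 -0.468 -1.048
vertex -2.699 -0.078 0.348
endloop
endfacet
facet normal -0.187 0.403 -0.896
outer loop
vertex -3.16 -0.468 -1.048
vertex -2.921 0.398 -0.708
vertex -2.25 -0.165 -1.102
endloop
endfacet
facet normal 0.320 -0.934 0.155
outer loop
vertex -3.16 -0.468 -1.048
vertex -2.25 -0.165 -1.102
vertex -2.699 -0.078 0.348
endloop
endfacet

endsolid


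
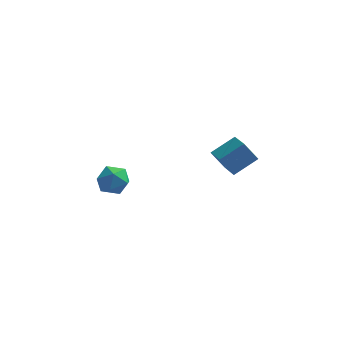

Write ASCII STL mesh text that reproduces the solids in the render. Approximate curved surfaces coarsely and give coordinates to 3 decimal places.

solid 
facet normal -0.693 -0.519 -0.501
outer loop
vertex 1.423 -1.805 2.95
vertex 0.92 -0.884 2.692
vertex 1.968 -1.738 2.126
endloop
endfacet
facet normal 0.465 -0.853 0.238
outer loop
vertex 2.8 -1.116 2.728
vertex 1.423 -1.805 2.95
vertex 1.968 -1.738 2.126
endloop
endfacet
facet normal -0.693 -0.518 -0.502
outer loop
vertex 1.968 -1.738 2.126
vertex 0.92 -0.884 2.692
vertex 1.466 -0.817 1.869
endloop
endfacet
facet normal 0.551 0.068 -0.832
outer loop
vertex 1.466 -0.817 1.869
vertex 2.8 -1.116 2.728
vertex 1.968 -1.738 2.126
endloop
endfacet
facet normal -0.551 -0.068 0.832
outer loop
vertex 1.423 -1.805 2.95
vertex 1.752 -0.262 3.294
vertex 0.92 -0.884 2.692
endloop
endfacet
facet normal 0.465 -0.852 0.239
outer loop
vertex 2.254 -1.183 3.551
vertex 1.423 -1.805 2.95
vertex 2.8 -1.116 2.728
endloop
endfacet
facet normal -0.551 -0.068 0.832
outer loop
vertex 2.254 -1.183 3.551
vertex 1.752 -0.262 3.294
vertex 1.423 -1.805 2.95
endloop
endfacet
facet normal -0.465 0.853 -0.239
outer loop
vertex 0.92 -0.884 2.692
vertex 1.752 -0.262 3.294
vertex 1.466 -0.817 1.869
endloop
endfacet
facet normal 0.551 0.068 -0.832
outer loop
vertex 2.297 -0.195 2.47
vertex 2.8 -1.116 2.728
vertex 1.466 -0.817 1.869
endloop
endfacet
facet normal -0.465 0.852 -0.239
outer loop
vertex 1.466 -0.817 1.869
vertex 1.752 -0.262 3.294
vertex 2.297 -0.195 2.47
endloop
endfacet
facet normal 0.692 0.519 0.502
outer loop
vertex 2.297 -0.195 2.47
vertex 2.254 -1.183 3.551
vertex 2.8 -1.116 2.728
endloop
endfacet
facet normal 0.694 0.518 0.501
outer loop
vertex 1.752 -0.262 3.294
vertex 2.254 -1.183 3.551
vertex 2.297 -0.195 2.47
endloop
endfacet
facet normal 0.126 0.113 0.985
outer loop
vertex -3.366 -0.214 0.911
vertex -2.926 -0.843 0.927
vertex -2.608 -0.155 0.807
endloop
endfacet
facet normal 0.033 0.745 0.667
outer loop
vertex -3.366 -0.214 0.911
vertex -2.608 -0.155 0.807
vertex -3.088 0.256 0.372
endloop
endfacet
facet normal -0.596 0.732 0.330
outer loop
vertex -3.366 -0.214 0.911
vertex -3.088 0.256 0.372
vertex -3.703 -0.178 0.223
endloop
endfacet
facet normal -0.892 0.092 0.442
outer loop
vertex -3.366 -0.214 0.911
vertex -3.703 -0.178 0.223
vertex -3.603 -0.858 0.566
endloop
endfacet
facet normal -0.445 -0.290 0.847
outer loop
vertex -3.366 -0.214 0.911
vertex -3.603 -0.858 0.566
vertex -2.926 -0.843 0.927
endloop
endfacet
facet normal 0.545 0.820 0.174
outer loop
vertex -3.088 0.256 0.372
vertex -2.608 -0.155 0.807
vertex -2.477 -0.082 0.054
endloop
endfacet
facet normal 0.696 -0.201 0.690
outer loop
vertex -2.608 -0.155 0.807
vertex -2.926 -0.843 0.927
vertex -2.377 -0.762 0.397
endloop
endfacet
facet normal -0.230 -0.854 0.466
outer loop
vertex -2.926 -0.843 0.927
vertex -3.603 -0.858 0.566
vertex -2.992 -1.196 0.248
endloop
endfacet
facet normal -0.953 -0.235 -0.189
outer loop
vertex -3.603 -0.858 0.566
vertex -3.703 -0.178 0.223
vertex -3.472 -0.785 -0.187
endloop
endfacet
facet normal -0.474 0.799 -0.369
outer loop
vertex -3.703 -0.178 0.223
vertex -3.088 0.256 0.372
vertex -3.154 -0.097 -0.307
endloop
endfacet
facet normal 0.892 -0.092 -0.442
outer loop
vertex -2.714 -0.726 -0.291
vertex -2.477 -0.082 0.054
vertex -2.377 -0.762 0.397
endloop
endfacet
facet normal 0.596 -0.732 -0.330
outer loop
vertex -2.714 -0.726 -0.291
vertex -2.377 -0.762 0.397
vertex -2.992 -1.196 0.248
endloop
endfacet
facet normal -0.033 -0.745 -0.667
outer loop
vertex -2.714 -0.726 -0.291
vertex -2.992 -1.196 0.248
vertex -3.472 -0.785 -0.187
endloop
endfacet
facet normal -0.126 -0.113 -0.985
outer loop
vertex -2.714 -0.726 -0.291
vertex -3.472 -0.785 -0.187
vertex -3.154 -0.097 -0.307
endloop
endfacet
facet normal 0.445 0.290 -0.847
outer loop
vertex -2.714 -0.726 -0.291
vertex -3.154 -0.097 -0.307
vertex -2.477 -0.082 0.054
endloop
endfacet
facet normal 0.953 0.235 0.189
outer loop
vertex -2.377 -0.762 0.397
vertex -2.477 -0.082 0.054
vertex -2.608 -0.155 0.807
endloop
endfacet
facet normal 0.474 -0.799 0.369
outer loop
vertex -2.992 -1.196 0.248
vertex -2.377 -0.762 0.397
vertex -2.926 -0.843 0.927
endloop
endfacet
facet normal -0.545 -0.820 -0.174
outer loop
vertex -3.472 -0.785 -0.187
vertex -2.992 -1.196 0.248
vertex -3.603 -0.858 0.566
endloop
endfacet
facet normal -0.696 0.201 -0.690
outer loop
vertex -3.154 -0.097 -0.307
vertex -3.472 -0.785 -0.187
vertex -3.703 -0.178 0.223
endloop
endfacet
facet normal 0.230 0.854 -0.466
outer loop
vertex -2.477 -0.082 0.054
vertex -3.154 -0.097 -0.307
vertex -3.088 0.256 0.372
endloop
endfacet

endsolid


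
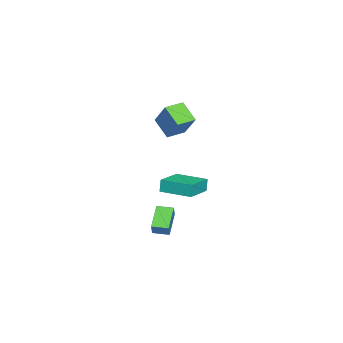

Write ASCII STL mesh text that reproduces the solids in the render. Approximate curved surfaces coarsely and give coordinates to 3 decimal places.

solid 
facet normal -0.540 -0.087 -0.837
outer loop
vertex 1.086 0.164 -3.759
vertex 1.008 1.209 -3.817
vertex 2.562 0.222 -4.717
endloop
endfacet
facet normal 0.075 -0.996 0.055
outer loop
vertex 3.112 0.311 -3.863
vertex 1.086 0.164 -3.759
vertex 2.562 0.222 -4.717
endloop
endfacet
facet normal -0.540 -0.087 -0.837
outer loop
vertex 2.562 0.222 -4.717
vertex 1.008 1.209 -3.817
vertex 2.483 1.268 -4.775
endloop
endfacet
facet normal 0.839 0.033 -0.544
outer loop
vertex 2.483 1.268 -4.775
vertex 3.112 0.311 -3.863
vertex 2.562 0.222 -4.717
endloop
endfacet
facet normal -0.839 -0.032 0.544
outer loop
vertex 1.086 0.164 -3.759
vertex 1.558 1.298 -2.963
vertex 1.008 1.209 -3.817
endloop
endfacet
facet normal 0.075 -0.996 0.054
outer loop
vertex 1.637 0.252 -2.905
vertex 1.086 0.164 -3.759
vertex 3.112 0.311 -3.863
endloop
endfacet
facet normal -0.838 -0.033 0.544
outer loop
vertex 1.637 0.252 -2.905
vertex 1.558 1.298 -2.963
vertex 1.086 0.164 -3.759
endloop
endfacet
facet normal -0.076 0.996 -0.055
outer loop
vertex 1.008 1.209 -3.817
vertex 1.558 1.298 -2.963
vertex 2.483 1.268 -4.775
endloop
endfacet
facet normal 0.838 0.032 -0.544
outer loop
vertex 3.034 1.356 -3.921
vertex 3.112 0.311 -3.863
vertex 2.483 1.268 -4.775
endloop
endfacet
facet normal -0.075 0.996 -0.055
outer loop
vertex 2.483 1.268 -4.775
vertex 1.558 1.298 -2.963
vertex 3.034 1.356 -3.921
endloop
endfacet
facet normal 0.540 0.087 0.837
outer loop
vertex 3.034 1.356 -3.921
vertex 1.637 0.252 -2.905
vertex 3.112 0.311 -3.863
endloop
endfacet
facet normal 0.540 0.087 0.837
outer loop
vertex 1.558 1.298 -2.963
vertex 1.637 0.252 -2.905
vertex 3.034 1.356 -3.921
endloop
endfacet
facet normal -0.745 0.664 0.061
outer loop
vertex -0.92 0.589 3.631
vertex -0.016 1.461 5.188
vertex -0.151 1.543 2.65
endloop
endfacet
facet normal -0.452 -0.436 -0.778
outer loop
vertex 0.796 0.699 2.572
vertex -0.92 0.589 3.631
vertex -0.151 1.543 2.65
endloop
endfacet
facet normal -0.745 0.665 0.061
outer loop
vertex -0.151 1.543 2.65
vertex -0.016 1.461 5.188
vertex 0.754 2.414 4.206
endloop
endfacet
facet normal 0.490 0.608 -0.625
outer loop
vertex 0.754 2.414 4.206
vertex 0.796 0.699 2.572
vertex -0.151 1.543 2.65
endloop
endfacet
facet normal -0.490 -0.608 0.625
outer loop
vertex -0.92 0.589 3.631
vertex 0.931 0.617 5.11
vertex -0.016 1.461 5.188
endloop
endfacet
facet normal -0.452 -0.436 -0.778
outer loop
vertex 0.026 -0.254 3.554
vertex -0.92 0.589 3.631
vertex 0.796 0.699 2.572
endloop
endfacet
facet normal -0.490 -0.607 0.625
outer loop
vertex 0.026 -0.254 3.554
vertex 0.931 0.617 5.11
vertex -0.92 0.589 3.631
endloop
endfacet
facet normal 0.453 0.436 0.778
outer loop
vertex -0.016 1.461 5.188
vertex 0.931 0.617 5.11
vertex 0.754 2.414 4.206
endloop
endfacet
facet normal 0.490 0.607 -0.625
outer loop
vertex 1.7 1.571 4.129
vertex 0.796 0.699 2.572
vertex 0.754 2.414 4.206
endloop
endfacet
facet normal 0.452 0.436 0.778
outer loop
vertex 0.754 2.414 4.206
vertex 0.931 0.617 5.11
vertex 1.7 1.571 4.129
endloop
endfacet
facet normal 0.745 -0.664 -0.061
outer loop
vertex 1.7 1.571 4.129
vertex 0.026 -0.254 3.554
vertex 0.796 0.699 2.572
endloop
endfacet
facet normal 0.745 -0.664 -0.062
outer loop
vertex 0.931 0.617 5.11
vertex 0.026 -0.254 3.554
vertex 1.7 1.571 4.129
endloop
endfacet
facet normal -0.951 0.232 -0.205
outer loop
vertex -1.233 0.764 -1.548
vertex -0.744 2.816 -1.495
vertex -1.044 0.743 -2.449
endloop
endfacet
facet normal -0.231 -0.973 -0.026
outer loop
vertex 0.924 0.264 -2.025
vertex -1.233 0.764 -1.548
vertex -1.044 0.743 -2.449
endloop
endfacet
facet normal -0.951 0.232 -0.204
outer loop
vertex -1.044 0.743 -2.449
vertex -0.744 2.816 -1.495
vertex -0.556 2.795 -2.395
endloop
endfacet
facet normal 0.205 -0.023 -0.978
outer loop
vertex -0.556 2.795 -2.395
vertex 0.924 0.264 -2.025
vertex -1.044 0.743 -2.449
endloop
endfacet
facet normal -0.205 0.024 0.978
outer loop
vertex -1.233 0.764 -1.548
vertex 1.224 2.337 -1.071
vertex -0.744 2.816 -1.495
endloop
endfacet
facet normal -0.231 -0.973 -0.026
outer loop
vertex 0.736 0.285 -1.125
vertex -1.233 0.764 -1.548
vertex 0.924 0.264 -2.025
endloop
endfacet
facet normal -0.205 0.023 0.979
outer loop
vertex 0.736 0.285 -1.125
vertex 1.224 2.337 -1.071
vertex -1.233 0.764 -1.548
endloop
endfacet
facet normal 0.231 0.973 0.026
outer loop
vertex -0.744 2.816 -1.495
vertex 1.224 2.337 -1.071
vertex -0.556 2.795 -2.395
endloop
endfacet
facet normal 0.205 -0.023 -0.979
outer loop
vertex 1.413 2.316 -1.972
vertex 0.924 0.264 -2.025
vertex -0.556 2.795 -2.395
endloop
endfacet
facet normal 0.231 0.973 0.026
outer loop
vertex -0.556 2.795 -2.395
vertex 1.224 2.337 -1.071
vertex 1.413 2.316 -1.972
endloop
endfacet
facet normal 0.951 -0.232 0.204
outer loop
vertex 1.413 2.316 -1.972
vertex 0.736 0.285 -1.125
vertex 0.924 0.264 -2.025
endloop
endfacet
facet normal 0.951 -0.232 0.205
outer loop
vertex 1.224 2.337 -1.071
vertex 0.736 0.285 -1.125
vertex 1.413 2.316 -1.972
endloop
endfacet

endsolid


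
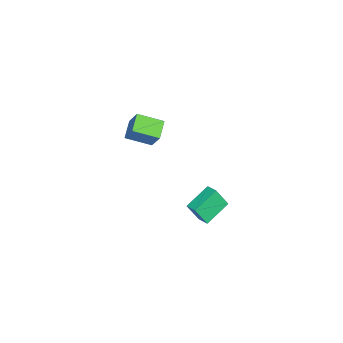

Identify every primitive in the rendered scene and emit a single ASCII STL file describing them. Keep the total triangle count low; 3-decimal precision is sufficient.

solid 
facet normal -0.299 -0.426 -0.854
outer loop
vertex 4.016 -1.197 3.166
vertex 2.898 -1.343 3.631
vertex 3.587 0.255 2.591
endloop
endfacet
facet normal 0.917 0.120 -0.381
outer loop
vertex 4.042 0.903 3.889
vertex 4.016 -1.197 3.166
vertex 3.587 0.255 2.591
endloop
endfacet
facet normal -0.299 -0.426 -0.854
outer loop
vertex 3.587 0.255 2.591
vertex 2.898 -1.343 3.631
vertex 2.469 0.109 3.056
endloop
endfacet
facet normal -0.265 0.897 -0.355
outer loop
vertex 2.469 0.109 3.056
vertex 4.042 0.903 3.889
vertex 3.587 0.255 2.591
endloop
endfacet
facet normal 0.265 -0.897 0.355
outer loop
vertex 4.016 -1.197 3.166
vertex 3.353 -0.695 4.929
vertex 2.898 -1.343 3.631
endloop
endfacet
facet normal 0.917 0.120 -0.381
outer loop
vertex 4.471 -0.549 4.464
vertex 4.016 -1.197 3.166
vertex 4.042 0.903 3.889
endloop
endfacet
facet normal 0.265 -0.897 0.355
outer loop
vertex 4.471 -0.549 4.464
vertex 3.353 -0.695 4.929
vertex 4.016 -1.197 3.166
endloop
endfacet
facet normal -0.917 -0.120 0.381
outer loop
vertex 2.898 -1.343 3.631
vertex 3.353 -0.695 4.929
vertex 2.469 0.109 3.056
endloop
endfacet
facet normal -0.265 0.897 -0.355
outer loop
vertex 2.924 0.757 4.354
vertex 4.042 0.903 3.889
vertex 2.469 0.109 3.056
endloop
endfacet
facet normal -0.917 -0.120 0.381
outer loop
vertex 2.469 0.109 3.056
vertex 3.353 -0.695 4.929
vertex 2.924 0.757 4.354
endloop
endfacet
facet normal 0.299 0.426 0.854
outer loop
vertex 2.924 0.757 4.354
vertex 4.471 -0.549 4.464
vertex 4.042 0.903 3.889
endloop
endfacet
facet normal 0.299 0.426 0.854
outer loop
vertex 3.353 -0.695 4.929
vertex 4.471 -0.549 4.464
vertex 2.924 0.757 4.354
endloop
endfacet
facet normal -0.835 0.408 0.369
outer loop
vertex 1.41 2.83 -2.557
vertex 1.84 3.482 -2.305
vertex 1.16 3.5 -3.864
endloop
endfacet
facet normal -0.524 -0.795 -0.307
outer loop
vertex 2.68 2.758 -4.535
vertex 1.41 2.83 -2.557
vertex 1.16 3.5 -3.864
endloop
endfacet
facet normal -0.835 0.407 0.369
outer loop
vertex 1.16 3.5 -3.864
vertex 1.84 3.482 -2.305
vertex 1.589 4.152 -3.612
endloop
endfacet
facet normal -0.168 0.450 -0.877
outer loop
vertex 1.589 4.152 -3.612
vertex 2.68 2.758 -4.535
vertex 1.16 3.5 -3.864
endloop
endfacet
facet normal 0.168 -0.450 0.877
outer loop
vertex 1.41 2.83 -2.557
vertex 3.36 2.74 -2.976
vertex 1.84 3.482 -2.305
endloop
endfacet
facet normal -0.523 -0.795 -0.307
outer loop
vertex 2.931 2.088 -3.228
vertex 1.41 2.83 -2.557
vertex 2.68 2.758 -4.535
endloop
endfacet
facet normal 0.168 -0.450 0.877
outer loop
vertex 2.931 2.088 -3.228
vertex 3.36 2.74 -2.976
vertex 1.41 2.83 -2.557
endloop
endfacet
facet normal 0.523 0.795 0.307
outer loop
vertex 1.84 3.482 -2.305
vertex 3.36 2.74 -2.976
vertex 1.589 4.152 -3.612
endloop
endfacet
facet normal -0.168 0.450 -0.877
outer loop
vertex 3.11 3.41 -4.283
vertex 2.68 2.758 -4.535
vertex 1.589 4.152 -3.612
endloop
endfacet
facet normal 0.523 0.795 0.307
outer loop
vertex 1.589 4.152 -3.612
vertex 3.36 2.74 -2.976
vertex 3.11 3.41 -4.283
endloop
endfacet
facet normal 0.835 -0.408 -0.369
outer loop
vertex 3.11 3.41 -4.283
vertex 2.931 2.088 -3.228
vertex 2.68 2.758 -4.535
endloop
endfacet
facet normal 0.836 -0.407 -0.369
outer loop
vertex 3.36 2.74 -2.976
vertex 2.931 2.088 -3.228
vertex 3.11 3.41 -4.283
endloop
endfacet

endsolid


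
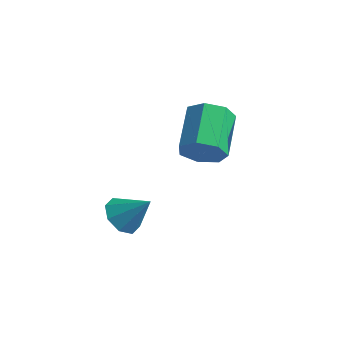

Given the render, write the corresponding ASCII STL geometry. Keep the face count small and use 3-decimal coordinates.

solid 
facet normal 0.330 -0.854 -0.404
outer loop
vertex 1.92 -0.665 -1.34
vertex 1.253 -0.617 -1.986
vertex 2.115 -0.27 -2.016
endloop
endfacet
facet normal 0.913 0.178 0.367
outer loop
vertex 1.92 -0.665 -1.34
vertex 2.115 -0.27 -2.016
vertex 1.275 1.008 -0.548
endloop
endfacet
facet normal 0.913 0.178 0.367
outer loop
vertex 1.275 1.008 -0.548
vertex 2.115 -0.27 -2.016
vertex 1.47 1.403 -1.224
endloop
endfacet
facet normal -0.328 0.854 0.404
outer loop
vertex 1.275 1.008 -0.548
vertex 1.47 1.403 -1.224
vertex 0.607 1.057 -1.194
endloop
endfacet
facet normal 0.329 -0.853 -0.404
outer loop
vertex 2.115 -0.27 -2.016
vertex 1.253 -0.617 -1.986
vertex 1.661 -0.136 -2.669
endloop
endfacet
facet normal 0.758 0.494 -0.426
outer loop
vertex 2.115 -0.27 -2.016
vertex 1.661 -0.136 -2.669
vertex 1.47 1.403 -1.224
endloop
endfacet
facet normal 0.758 0.494 -0.426
outer loop
vertex 1.47 1.403 -1.224
vertex 1.661 -0.136 -2.669
vertex 1.015 1.537 -1.878
endloop
endfacet
facet normal -0.328 0.854 0.403
outer loop
vertex 1.47 1.403 -1.224
vertex 1.015 1.537 -1.878
vertex 0.607 1.057 -1.194
endloop
endfacet
facet normal 0.329 -0.853 -0.404
outer loop
vertex 1.661 -0.136 -2.669
vertex 1.253 -0.617 -1.986
vertex 0.899 -0.364 -2.808
endloop
endfacet
facet normal 0.033 0.438 -0.899
outer loop
vertex 1.661 -0.136 -2.669
vertex 0.899 -0.364 -2.808
vertex 1.015 1.537 -1.878
endloop
endfacet
facet normal 0.033 0.438 -0.899
outer loop
vertex 1.015 1.537 -1.878
vertex 0.899 -0.364 -2.808
vertex 0.254 1.309 -2.017
endloop
endfacet
facet normal -0.329 0.854 0.403
outer loop
vertex 1.015 1.537 -1.878
vertex 0.254 1.309 -2.017
vertex 0.607 1.057 -1.194
endloop
endfacet
facet normal 0.328 -0.854 -0.404
outer loop
vertex 0.899 -0.364 -2.808
vertex 1.253 -0.617 -1.986
vertex 0.404 -0.782 -2.327
endloop
endfacet
facet normal -0.718 0.051 -0.694
outer loop
vertex 0.899 -0.364 -2.808
vertex 0.404 -0.782 -2.327
vertex 0.254 1.309 -2.017
endloop
endfacet
facet normal -0.717 0.052 -0.695
outer loop
vertex 0.254 1.309 -2.017
vertex 0.404 -0.782 -2.327
vertex -0.242 0.891 -1.536
endloop
endfacet
facet normal -0.329 0.854 0.403
outer loop
vertex 0.254 1.309 -2.017
vertex -0.242 0.891 -1.536
vertex 0.607 1.057 -1.194
endloop
endfacet
facet normal 0.328 -0.853 -0.405
outer loop
vertex 0.404 -0.782 -2.327
vertex 1.253 -0.617 -1.986
vertex 0.548 -1.076 -1.59
endloop
endfacet
facet normal -0.927 -0.373 0.032
outer loop
vertex 0.404 -0.782 -2.327
vertex 0.548 -1.076 -1.59
vertex -0.242 0.891 -1.536
endloop
endfacet
facet normal -0.927 -0.373 0.032
outer loop
vertex -0.242 0.891 -1.536
vertex 0.548 -1.076 -1.59
vertex -0.098 0.597 -0.798
endloop
endfacet
facet normal -0.330 0.853 0.404
outer loop
vertex -0.242 0.891 -1.536
vertex -0.098 0.597 -0.798
vertex 0.607 1.057 -1.194
endloop
endfacet
facet normal 0.330 -0.854 -0.402
outer loop
vertex 0.548 -1.076 -1.59
vertex 1.253 -0.617 -1.986
vertex 1.222 -1.023 -1.15
endloop
endfacet
facet normal -0.439 -0.517 0.735
outer loop
vertex 0.548 -1.076 -1.59
vertex 1.222 -1.023 -1.15
vertex -0.098 0.597 -0.798
endloop
endfacet
facet normal -0.438 -0.517 0.736
outer loop
vertex -0.098 0.597 -0.798
vertex 1.222 -1.023 -1.15
vertex 0.577 0.65 -0.359
endloop
endfacet
facet normal -0.330 0.853 0.404
outer loop
vertex -0.098 0.597 -0.798
vertex 0.577 0.65 -0.359
vertex 0.607 1.057 -1.194
endloop
endfacet
facet normal 0.329 -0.854 -0.403
outer loop
vertex 1.222 -1.023 -1.15
vertex 1.253 -0.617 -1.986
vertex 1.92 -0.665 -1.34
endloop
endfacet
facet normal 0.380 -0.272 0.884
outer loop
vertex 1.222 -1.023 -1.15
vertex 1.92 -0.665 -1.34
vertex 0.577 0.65 -0.359
endloop
endfacet
facet normal 0.379 -0.272 0.884
outer loop
vertex 0.577 0.65 -0.359
vertex 1.92 -0.665 -1.34
vertex 1.275 1.008 -0.548
endloop
endfacet
facet normal -0.328 0.854 0.404
outer loop
vertex 0.577 0.65 -0.359
vertex 1.275 1.008 -0.548
vertex 0.607 1.057 -1.194
endloop
endfacet
facet normal -0.677 -0.199 -0.709
outer loop
vertex 0.305 -3.352 -4.51
vertex -0.213 -3.665 -3.928
vertex -0.085 -2.905 -4.263
endloop
endfacet
facet normal 0.686 0.703 -0.188
outer loop
vertex 0.305 -3.352 -4.51
vertex -0.085 -2.905 -4.263
vertex 0.773 -3.375 -2.892
endloop
endfacet
facet normal -0.675 -0.199 -0.710
outer loop
vertex -0.085 -2.905 -4.263
vertex -0.213 -3.665 -3.928
vertex -0.551 -2.904 -3.82
endloop
endfacet
facet normal 0.197 0.959 0.205
outer loop
vertex -0.085 -2.905 -4.263
vertex -0.551 -2.904 -3.82
vertex 0.773 -3.375 -2.892
endloop
endfacet
facet normal -0.676 -0.199 -0.710
outer loop
vertex -0.551 -2.904 -3.82
vertex -0.213 -3.665 -3.928
vertex -0.819 -3.348 -3.44
endloop
endfacet
facet normal -0.219 0.707 0.672
outer loop
vertex -0.551 -2.904 -3.82
vertex -0.819 -3.348 -3.44
vertex 0.773 -3.375 -2.892
endloop
endfacet
facet normal -0.676 -0.199 -0.710
outer loop
vertex -0.819 -3.348 -3.44
vertex -0.213 -3.665 -3.928
vertex -0.732 -3.978 -3.346
endloop
endfacet
facet normal -0.323 0.096 0.942
outer loop
vertex -0.819 -3.348 -3.44
vertex -0.732 -3.978 -3.346
vertex 0.773 -3.375 -2.892
endloop
endfacet
facet normal -0.676 -0.199 -0.710
outer loop
vertex -0.732 -3.978 -3.346
vertex -0.213 -3.665 -3.928
vertex -0.341 -4.425 -3.593
endloop
endfacet
facet normal -0.051 -0.517 0.855
outer loop
vertex -0.732 -3.978 -3.346
vertex -0.341 -4.425 -3.593
vertex 0.773 -3.375 -2.892
endloop
endfacet
facet normal -0.677 -0.198 -0.709
outer loop
vertex -0.341 -4.425 -3.593
vertex -0.213 -3.665 -3.928
vertex 0.124 -4.426 -4.037
endloop
endfacet
facet normal 0.438 -0.772 0.460
outer loop
vertex -0.341 -4.425 -3.593
vertex 0.124 -4.426 -4.037
vertex 0.773 -3.375 -2.892
endloop
endfacet
facet normal -0.676 -0.198 -0.710
outer loop
vertex 0.124 -4.426 -4.037
vertex -0.213 -3.665 -3.928
vertex 0.392 -3.982 -4.416
endloop
endfacet
facet normal 0.854 -0.521 -0.006
outer loop
vertex 0.124 -4.426 -4.037
vertex 0.392 -3.982 -4.416
vertex 0.773 -3.375 -2.892
endloop
endfacet
facet normal -0.676 -0.199 -0.709
outer loop
vertex 0.392 -3.982 -4.416
vertex -0.213 -3.665 -3.928
vertex 0.305 -3.352 -4.51
endloop
endfacet
facet normal 0.957 0.091 -0.276
outer loop
vertex 0.392 -3.982 -4.416
vertex 0.305 -3.352 -4.51
vertex 0.773 -3.375 -2.892
endloop
endfacet

endsolid


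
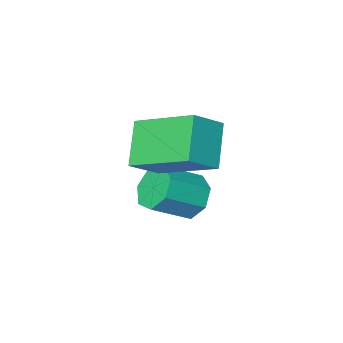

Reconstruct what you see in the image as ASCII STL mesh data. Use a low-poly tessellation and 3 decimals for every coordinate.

solid 
facet normal -0.446 -0.582 0.680
outer loop
vertex -3.266 -0.647 -0.012
vertex -4.053 1.082 0.951
vertex -4.187 -0.703 -0.664
endloop
endfacet
facet normal 0.369 -0.812 -0.452
outer loop
vertex -3.527 0.158 -1.671
vertex -3.266 -0.647 -0.012
vertex -4.187 -0.703 -0.664
endloop
endfacet
facet normal -0.446 -0.582 0.680
outer loop
vertex -4.187 -0.703 -0.664
vertex -4.053 1.082 0.951
vertex -4.974 1.026 0.299
endloop
endfacet
facet normal -0.815 -0.050 -0.577
outer loop
vertex -4.974 1.026 0.299
vertex -3.527 0.158 -1.671
vertex -4.187 -0.703 -0.664
endloop
endfacet
facet normal 0.815 0.050 0.577
outer loop
vertex -3.266 -0.647 -0.012
vertex -3.393 1.943 -0.056
vertex -4.053 1.082 0.951
endloop
endfacet
facet normal 0.369 -0.812 -0.452
outer loop
vertex -2.606 0.214 -1.019
vertex -3.266 -0.647 -0.012
vertex -3.527 0.158 -1.671
endloop
endfacet
facet normal 0.815 0.050 0.577
outer loop
vertex -2.606 0.214 -1.019
vertex -3.393 1.943 -0.056
vertex -3.266 -0.647 -0.012
endloop
endfacet
facet normal -0.369 0.812 0.452
outer loop
vertex -4.053 1.082 0.951
vertex -3.393 1.943 -0.056
vertex -4.974 1.026 0.299
endloop
endfacet
facet normal -0.815 -0.050 -0.577
outer loop
vertex -4.314 1.887 -0.708
vertex -3.527 0.158 -1.671
vertex -4.974 1.026 0.299
endloop
endfacet
facet normal -0.369 0.812 0.452
outer loop
vertex -4.974 1.026 0.299
vertex -3.393 1.943 -0.056
vertex -4.314 1.887 -0.708
endloop
endfacet
facet normal 0.446 0.582 -0.680
outer loop
vertex -4.314 1.887 -0.708
vertex -2.606 0.214 -1.019
vertex -3.527 0.158 -1.671
endloop
endfacet
facet normal 0.446 0.582 -0.680
outer loop
vertex -3.393 1.943 -0.056
vertex -2.606 0.214 -1.019
vertex -4.314 1.887 -0.708
endloop
endfacet
facet normal -0.841 0.107 -0.530
outer loop
vertex -4.089 0.886 -3.247
vertex -4.434 0.411 -2.795
vertex -4.378 1.147 -2.736
endloop
endfacet
facet normal 0.300 0.907 -0.294
outer loop
vertex -4.089 0.886 -3.247
vertex -4.378 1.147 -2.736
vertex -2.962 0.743 -2.536
endloop
endfacet
facet normal 0.300 0.907 -0.294
outer loop
vertex -2.962 0.743 -2.536
vertex -4.378 1.147 -2.736
vertex -3.251 1.004 -2.025
endloop
endfacet
facet normal 0.841 -0.106 0.530
outer loop
vertex -2.962 0.743 -2.536
vertex -3.251 1.004 -2.025
vertex -3.306 0.269 -2.085
endloop
endfacet
facet normal -0.841 0.107 -0.530
outer loop
vertex -4.378 1.147 -2.736
vertex -4.434 0.411 -2.795
vertex -4.709 0.854 -2.27
endloop
endfacet
facet normal -0.165 0.883 0.439
outer loop
vertex -4.378 1.147 -2.736
vertex -4.709 0.854 -2.27
vertex -3.251 1.004 -2.025
endloop
endfacet
facet normal -0.165 0.883 0.439
outer loop
vertex -3.251 1.004 -2.025
vertex -4.709 0.854 -2.27
vertex -3.581 0.711 -1.559
endloop
endfacet
facet normal 0.842 -0.106 0.529
outer loop
vertex -3.251 1.004 -2.025
vertex -3.581 0.711 -1.559
vertex -3.306 0.269 -2.085
endloop
endfacet
facet normal -0.842 0.105 -0.530
outer loop
vertex -4.709 0.854 -2.27
vertex -4.434 0.411 -2.795
vertex -4.832 0.228 -2.199
endloop
endfacet
facet normal -0.505 0.195 0.841
outer loop
vertex -4.709 0.854 -2.27
vertex -4.832 0.228 -2.199
vertex -3.581 0.711 -1.559
endloop
endfacet
facet normal -0.505 0.194 0.841
outer loop
vertex -3.581 0.711 -1.559
vertex -4.832 0.228 -2.199
vertex -3.705 0.085 -1.489
endloop
endfacet
facet normal 0.841 -0.107 0.530
outer loop
vertex -3.581 0.711 -1.559
vertex -3.705 0.085 -1.489
vertex -3.306 0.269 -2.085
endloop
endfacet
facet normal -0.842 0.107 -0.529
outer loop
vertex -4.832 0.228 -2.199
vertex -4.434 0.411 -2.795
vertex -4.656 -0.26 -2.578
endloop
endfacet
facet normal -0.466 -0.641 0.610
outer loop
vertex -4.832 0.228 -2.199
vertex -4.656 -0.26 -2.578
vertex -3.705 0.085 -1.489
endloop
endfacet
facet normal -0.466 -0.641 0.610
outer loop
vertex -3.705 0.085 -1.489
vertex -4.656 -0.26 -2.578
vertex -3.528 -0.403 -1.867
endloop
endfacet
facet normal 0.841 -0.106 0.530
outer loop
vertex -3.705 0.085 -1.489
vertex -3.528 -0.403 -1.867
vertex -3.306 0.269 -2.085
endloop
endfacet
facet normal -0.841 0.107 -0.530
outer loop
vertex -4.656 -0.26 -2.578
vertex -4.434 0.411 -2.795
vertex -4.312 -0.243 -3.12
endloop
endfacet
facet normal -0.076 -0.994 -0.079
outer loop
vertex -4.656 -0.26 -2.578
vertex -4.312 -0.243 -3.12
vertex -3.528 -0.403 -1.867
endloop
endfacet
facet normal -0.075 -0.994 -0.080
outer loop
vertex -3.528 -0.403 -1.867
vertex -4.312 -0.243 -3.12
vertex -3.185 -0.385 -2.409
endloop
endfacet
facet normal 0.842 -0.106 0.529
outer loop
vertex -3.528 -0.403 -1.867
vertex -3.185 -0.385 -2.409
vertex -3.306 0.269 -2.085
endloop
endfacet
facet normal -0.841 0.107 -0.530
outer loop
vertex -4.312 -0.243 -3.12
vertex -4.434 0.411 -2.795
vertex -4.06 0.268 -3.417
endloop
endfacet
facet normal 0.373 -0.597 -0.710
outer loop
vertex -4.312 -0.243 -3.12
vertex -4.06 0.268 -3.417
vertex -3.185 -0.385 -2.409
endloop
endfacet
facet normal 0.371 -0.599 -0.710
outer loop
vertex -3.185 -0.385 -2.409
vertex -4.06 0.268 -3.417
vertex -2.932 0.125 -2.707
endloop
endfacet
facet normal 0.841 -0.107 0.530
outer loop
vertex -3.185 -0.385 -2.409
vertex -2.932 0.125 -2.707
vertex -3.306 0.269 -2.085
endloop
endfacet
facet normal -0.841 0.106 -0.530
outer loop
vertex -4.06 0.268 -3.417
vertex -4.434 0.411 -2.795
vertex -4.089 0.886 -3.247
endloop
endfacet
facet normal 0.538 0.247 -0.806
outer loop
vertex -4.06 0.268 -3.417
vertex -4.089 0.886 -3.247
vertex -2.932 0.125 -2.707
endloop
endfacet
facet normal 0.539 0.249 -0.805
outer loop
vertex -2.932 0.125 -2.707
vertex -4.089 0.886 -3.247
vertex -2.962 0.743 -2.536
endloop
endfacet
facet normal 0.841 -0.106 0.530
outer loop
vertex -2.932 0.125 -2.707
vertex -2.962 0.743 -2.536
vertex -3.306 0.269 -2.085
endloop
endfacet

endsolid


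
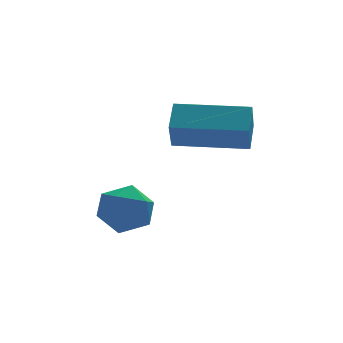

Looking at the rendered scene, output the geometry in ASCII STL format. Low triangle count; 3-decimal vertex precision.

solid 
facet normal 0.076 0.865 -0.496
outer loop
vertex 0.145 2.532 -2.03
vertex -0.682 2.722 -1.825
vertex -0.033 2.968 -1.296
endloop
endfacet
facet normal 0.707 0.670 -0.227
outer loop
vertex 0.145 2.532 -2.03
vertex -0.033 2.968 -1.296
vertex 0.568 2.335 -1.293
endloop
endfacet
facet normal 0.870 0.027 -0.492
outer loop
vertex 0.145 2.532 -2.03
vertex 0.568 2.335 -1.293
vertex 0.29 1.697 -1.82
endloop
endfacet
facet normal 0.340 -0.173 -0.924
outer loop
vertex 0.145 2.532 -2.03
vertex 0.29 1.697 -1.82
vertex -0.482 1.937 -2.149
endloop
endfacet
facet normal -0.151 0.344 -0.927
outer loop
vertex 0.145 2.532 -2.03
vertex -0.482 1.937 -2.149
vertex -0.682 2.722 -1.825
endloop
endfacet
facet normal 0.635 0.605 0.481
outer loop
vertex 0.568 2.335 -1.293
vertex -0.033 2.968 -1.296
vertex 0.002 2.403 -0.631
endloop
endfacet
facet normal -0.386 0.921 0.045
outer loop
vertex -0.033 2.968 -1.296
vertex -0.682 2.722 -1.825
vertex -0.77 2.643 -0.96
endloop
endfacet
facet normal -0.754 0.077 -0.652
outer loop
vertex -0.682 2.722 -1.825
vertex -0.482 1.937 -2.149
vertex -1.048 2.005 -1.487
endloop
endfacet
facet normal 0.040 -0.760 -0.648
outer loop
vertex -0.482 1.937 -2.149
vertex 0.29 1.697 -1.82
vertex -0.447 1.372 -1.484
endloop
endfacet
facet normal 0.899 -0.435 0.052
outer loop
vertex 0.29 1.697 -1.82
vertex 0.568 2.335 -1.293
vertex 0.202 1.618 -0.955
endloop
endfacet
facet normal -0.340 0.173 0.924
outer loop
vertex -0.625 1.808 -0.75
vertex 0.002 2.403 -0.631
vertex -0.77 2.643 -0.96
endloop
endfacet
facet normal -0.870 -0.027 0.492
outer loop
vertex -0.625 1.808 -0.75
vertex -0.77 2.643 -0.96
vertex -1.048 2.005 -1.487
endloop
endfacet
facet normal -0.707 -0.670 0.227
outer loop
vertex -0.625 1.808 -0.75
vertex -1.048 2.005 -1.487
vertex -0.447 1.372 -1.484
endloop
endfacet
facet normal -0.076 -0.865 0.496
outer loop
vertex -0.625 1.808 -0.75
vertex -0.447 1.372 -1.484
vertex 0.202 1.618 -0.955
endloop
endfacet
facet normal 0.151 -0.344 0.927
outer loop
vertex -0.625 1.808 -0.75
vertex 0.202 1.618 -0.955
vertex 0.002 2.403 -0.631
endloop
endfacet
facet normal -0.040 0.760 0.648
outer loop
vertex -0.77 2.643 -0.96
vertex 0.002 2.403 -0.631
vertex -0.033 2.968 -1.296
endloop
endfacet
facet normal -0.899 0.435 -0.052
outer loop
vertex -1.048 2.005 -1.487
vertex -0.77 2.643 -0.96
vertex -0.682 2.722 -1.825
endloop
endfacet
facet normal -0.635 -0.605 -0.481
outer loop
vertex -0.447 1.372 -1.484
vertex -1.048 2.005 -1.487
vertex -0.482 1.937 -2.149
endloop
endfacet
facet normal 0.386 -0.921 -0.045
outer loop
vertex 0.202 1.618 -0.955
vertex -0.447 1.372 -1.484
vertex 0.29 1.697 -1.82
endloop
endfacet
facet normal 0.754 -0.077 0.652
outer loop
vertex 0.002 2.403 -0.631
vertex 0.202 1.618 -0.955
vertex 0.568 2.335 -1.293
endloop
endfacet
facet normal -0.923 0.386 0.016
outer loop
vertex 0.886 1.998 1.495
vertex 1.21 2.749 2.088
vertex 1.111 2.571 0.645
endloop
endfacet
facet normal -0.320 -0.744 -0.586
outer loop
vertex 3.03 1.771 0.612
vertex 0.886 1.998 1.495
vertex 1.111 2.571 0.645
endloop
endfacet
facet normal -0.923 0.384 0.016
outer loop
vertex 1.111 2.571 0.645
vertex 1.21 2.749 2.088
vertex 1.434 3.323 1.238
endloop
endfacet
facet normal 0.214 0.547 -0.810
outer loop
vertex 1.434 3.323 1.238
vertex 3.03 1.771 0.612
vertex 1.111 2.571 0.645
endloop
endfacet
facet normal -0.214 -0.547 0.809
outer loop
vertex 0.886 1.998 1.495
vertex 3.129 1.949 2.055
vertex 1.21 2.749 2.088
endloop
endfacet
facet normal -0.320 -0.744 -0.587
outer loop
vertex 2.806 1.197 1.462
vertex 0.886 1.998 1.495
vertex 3.03 1.771 0.612
endloop
endfacet
facet normal -0.214 -0.546 0.810
outer loop
vertex 2.806 1.197 1.462
vertex 3.129 1.949 2.055
vertex 0.886 1.998 1.495
endloop
endfacet
facet normal 0.320 0.744 0.587
outer loop
vertex 1.21 2.749 2.088
vertex 3.129 1.949 2.055
vertex 1.434 3.323 1.238
endloop
endfacet
facet normal 0.214 0.547 -0.809
outer loop
vertex 3.354 2.522 1.205
vertex 3.03 1.771 0.612
vertex 1.434 3.323 1.238
endloop
endfacet
facet normal 0.320 0.744 0.586
outer loop
vertex 1.434 3.323 1.238
vertex 3.129 1.949 2.055
vertex 3.354 2.522 1.205
endloop
endfacet
facet normal 0.923 -0.385 -0.017
outer loop
vertex 3.354 2.522 1.205
vertex 2.806 1.197 1.462
vertex 3.03 1.771 0.612
endloop
endfacet
facet normal 0.923 -0.385 -0.015
outer loop
vertex 3.129 1.949 2.055
vertex 2.806 1.197 1.462
vertex 3.354 2.522 1.205
endloop
endfacet

endsolid


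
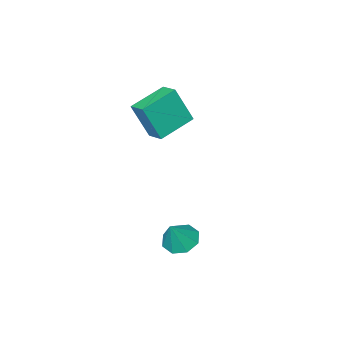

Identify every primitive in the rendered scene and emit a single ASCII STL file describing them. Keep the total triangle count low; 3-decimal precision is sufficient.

solid 
facet normal -0.497 -0.128 -0.858
outer loop
vertex 2.887 2.684 -4.241
vertex 2.217 2.389 -3.809
vertex 2.473 3.156 -4.072
endloop
endfacet
facet normal 0.756 0.653 0.028
outer loop
vertex 2.887 2.684 -4.241
vertex 2.473 3.156 -4.072
vertex 2.923 2.571 -2.591
endloop
endfacet
facet normal -0.497 -0.128 -0.858
outer loop
vertex 2.473 3.156 -4.072
vertex 2.217 2.389 -3.809
vertex 1.909 3.179 -3.749
endloop
endfacet
facet normal 0.211 0.929 0.303
outer loop
vertex 2.473 3.156 -4.072
vertex 1.909 3.179 -3.749
vertex 2.923 2.571 -2.591
endloop
endfacet
facet normal -0.497 -0.129 -0.858
outer loop
vertex 1.909 3.179 -3.749
vertex 2.217 2.389 -3.809
vertex 1.525 2.74 -3.461
endloop
endfacet
facet normal -0.316 0.698 0.643
outer loop
vertex 1.909 3.179 -3.749
vertex 1.525 2.74 -3.461
vertex 2.923 2.571 -2.591
endloop
endfacet
facet normal -0.496 -0.127 -0.859
outer loop
vertex 1.525 2.74 -3.461
vertex 2.217 2.389 -3.809
vertex 1.547 2.095 -3.378
endloop
endfacet
facet normal -0.518 0.092 0.850
outer loop
vertex 1.525 2.74 -3.461
vertex 1.547 2.095 -3.378
vertex 2.923 2.571 -2.591
endloop
endfacet
facet normal -0.496 -0.128 -0.859
outer loop
vertex 1.547 2.095 -3.378
vertex 2.217 2.389 -3.809
vertex 1.961 1.622 -3.547
endloop
endfacet
facet normal -0.276 -0.529 0.803
outer loop
vertex 1.547 2.095 -3.378
vertex 1.961 1.622 -3.547
vertex 2.923 2.571 -2.591
endloop
endfacet
facet normal -0.497 -0.127 -0.858
outer loop
vertex 1.961 1.622 -3.547
vertex 2.217 2.389 -3.809
vertex 2.525 1.599 -3.87
endloop
endfacet
facet normal 0.270 -0.805 0.528
outer loop
vertex 1.961 1.622 -3.547
vertex 2.525 1.599 -3.87
vertex 2.923 2.571 -2.591
endloop
endfacet
facet normal -0.497 -0.128 -0.858
outer loop
vertex 2.525 1.599 -3.87
vertex 2.217 2.389 -3.809
vertex 2.909 2.039 -4.158
endloop
endfacet
facet normal 0.798 -0.573 0.188
outer loop
vertex 2.525 1.599 -3.87
vertex 2.909 2.039 -4.158
vertex 2.923 2.571 -2.591
endloop
endfacet
facet normal -0.497 -0.127 -0.858
outer loop
vertex 2.909 2.039 -4.158
vertex 2.217 2.389 -3.809
vertex 2.887 2.684 -4.241
endloop
endfacet
facet normal 0.999 0.032 -0.020
outer loop
vertex 2.909 2.039 -4.158
vertex 2.887 2.684 -4.241
vertex 2.923 2.571 -2.591
endloop
endfacet
facet normal -0.956 -0.022 0.293
outer loop
vertex -0.161 -1.86 2.529
vertex -0.098 -0.943 2.804
vertex -0.71 -1.298 0.777
endloop
endfacet
facet normal -0.065 -0.956 -0.286
outer loop
vertex 1.058 -1.257 0.236
vertex -0.161 -1.86 2.529
vertex -0.71 -1.298 0.777
endloop
endfacet
facet normal -0.956 -0.022 0.292
outer loop
vertex -0.71 -1.298 0.777
vertex -0.098 -0.943 2.804
vertex -0.647 -0.38 1.052
endloop
endfacet
facet normal -0.286 0.293 -0.912
outer loop
vertex -0.647 -0.38 1.052
vertex 1.058 -1.257 0.236
vertex -0.71 -1.298 0.777
endloop
endfacet
facet normal 0.286 -0.293 0.912
outer loop
vertex -0.161 -1.86 2.529
vertex 1.67 -0.902 2.263
vertex -0.098 -0.943 2.804
endloop
endfacet
facet normal -0.066 -0.956 -0.286
outer loop
vertex 1.607 -1.82 1.988
vertex -0.161 -1.86 2.529
vertex 1.058 -1.257 0.236
endloop
endfacet
facet normal 0.286 -0.293 0.912
outer loop
vertex 1.607 -1.82 1.988
vertex 1.67 -0.902 2.263
vertex -0.161 -1.86 2.529
endloop
endfacet
facet normal 0.066 0.956 0.287
outer loop
vertex -0.098 -0.943 2.804
vertex 1.67 -0.902 2.263
vertex -0.647 -0.38 1.052
endloop
endfacet
facet normal -0.286 0.293 -0.912
outer loop
vertex 1.121 -0.34 0.511
vertex 1.058 -1.257 0.236
vertex -0.647 -0.38 1.052
endloop
endfacet
facet normal 0.066 0.956 0.286
outer loop
vertex -0.647 -0.38 1.052
vertex 1.67 -0.902 2.263
vertex 1.121 -0.34 0.511
endloop
endfacet
facet normal 0.956 0.022 -0.292
outer loop
vertex 1.121 -0.34 0.511
vertex 1.607 -1.82 1.988
vertex 1.058 -1.257 0.236
endloop
endfacet
facet normal 0.956 0.022 -0.293
outer loop
vertex 1.67 -0.902 2.263
vertex 1.607 -1.82 1.988
vertex 1.121 -0.34 0.511
endloop
endfacet

endsolid
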